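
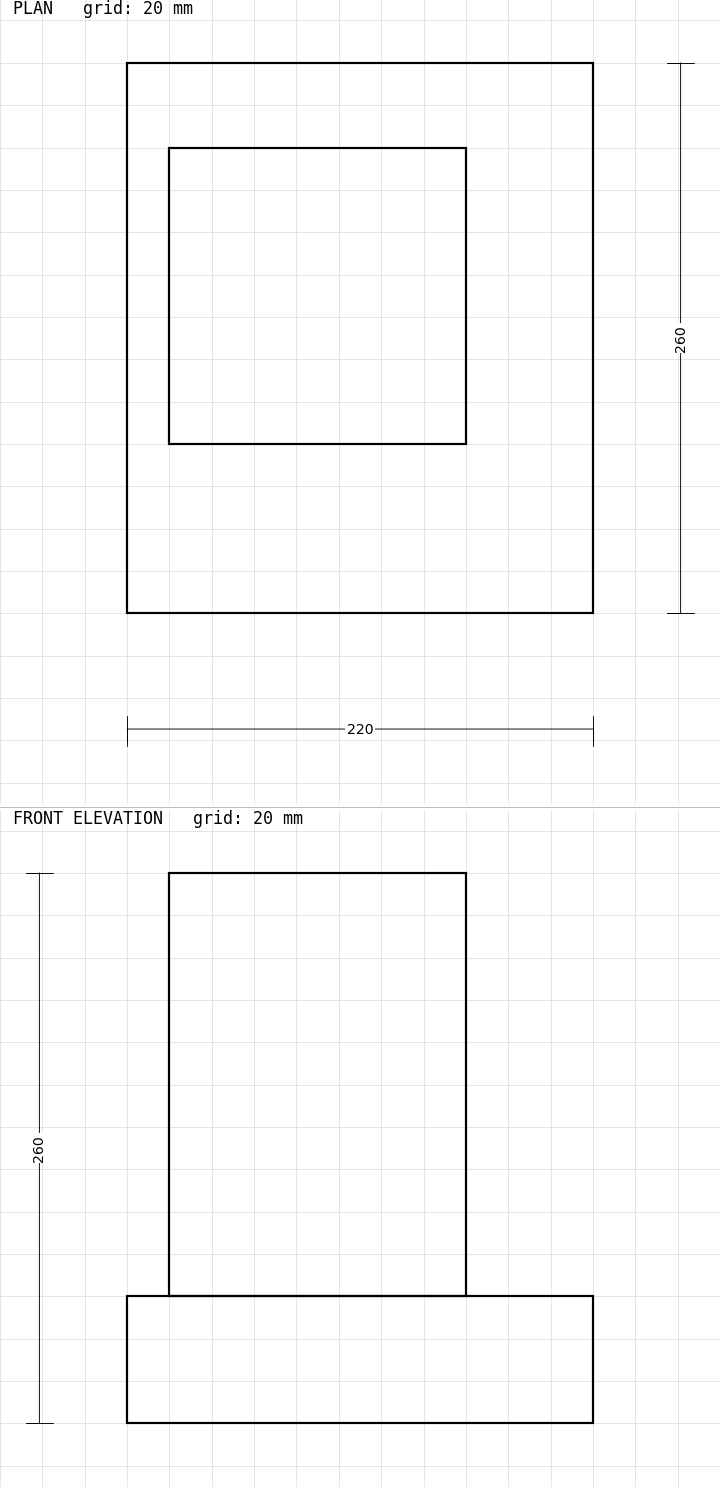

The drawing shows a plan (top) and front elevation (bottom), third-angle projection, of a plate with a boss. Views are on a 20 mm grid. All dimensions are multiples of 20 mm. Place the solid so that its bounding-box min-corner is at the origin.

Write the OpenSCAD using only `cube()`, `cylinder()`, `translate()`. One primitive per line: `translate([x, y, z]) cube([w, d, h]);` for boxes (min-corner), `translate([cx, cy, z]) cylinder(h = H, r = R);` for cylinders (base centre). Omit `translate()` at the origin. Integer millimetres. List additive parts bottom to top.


cube([220, 260, 60]);
translate([20, 80, 60]) cube([140, 140, 200]);


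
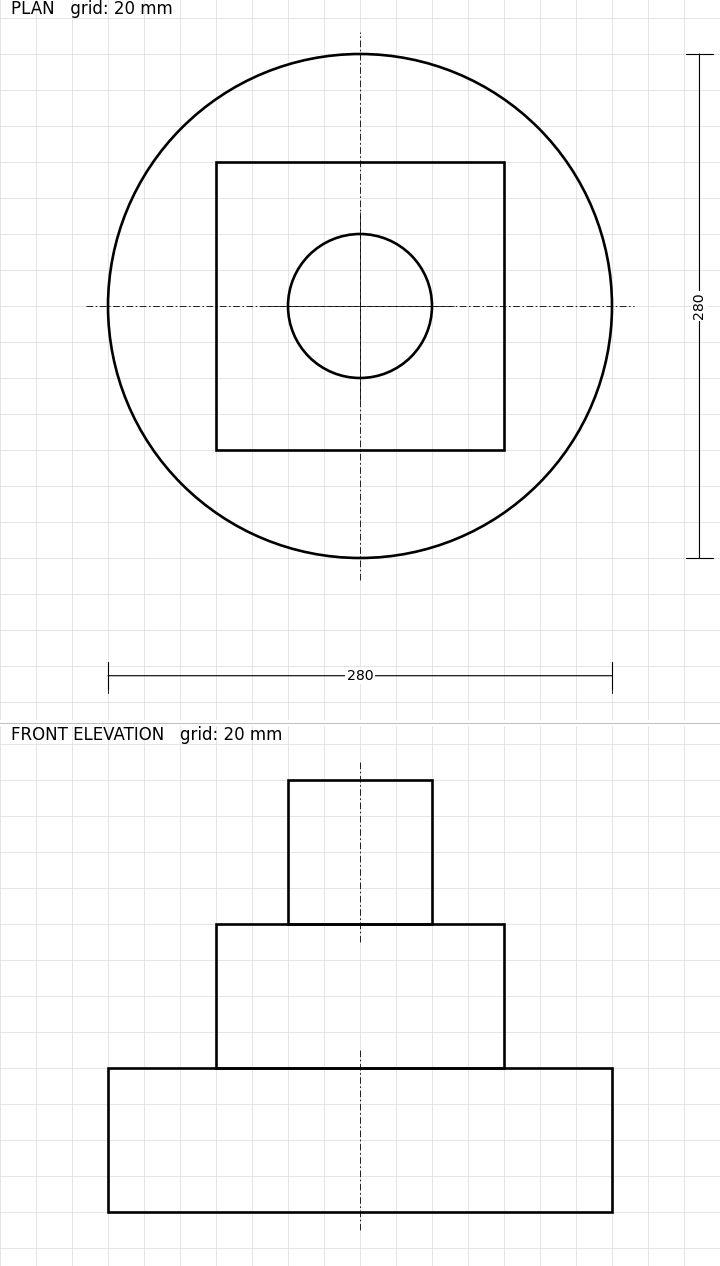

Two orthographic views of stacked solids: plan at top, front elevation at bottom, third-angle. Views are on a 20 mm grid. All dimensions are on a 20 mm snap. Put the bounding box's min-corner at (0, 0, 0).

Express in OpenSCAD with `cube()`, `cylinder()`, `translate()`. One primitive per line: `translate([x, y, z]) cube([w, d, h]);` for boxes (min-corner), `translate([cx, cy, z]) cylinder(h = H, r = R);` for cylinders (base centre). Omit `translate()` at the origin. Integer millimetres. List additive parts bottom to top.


translate([140, 140, 0]) cylinder(h = 80, r = 140);
translate([60, 60, 80]) cube([160, 160, 80]);
translate([140, 140, 160]) cylinder(h = 80, r = 40);


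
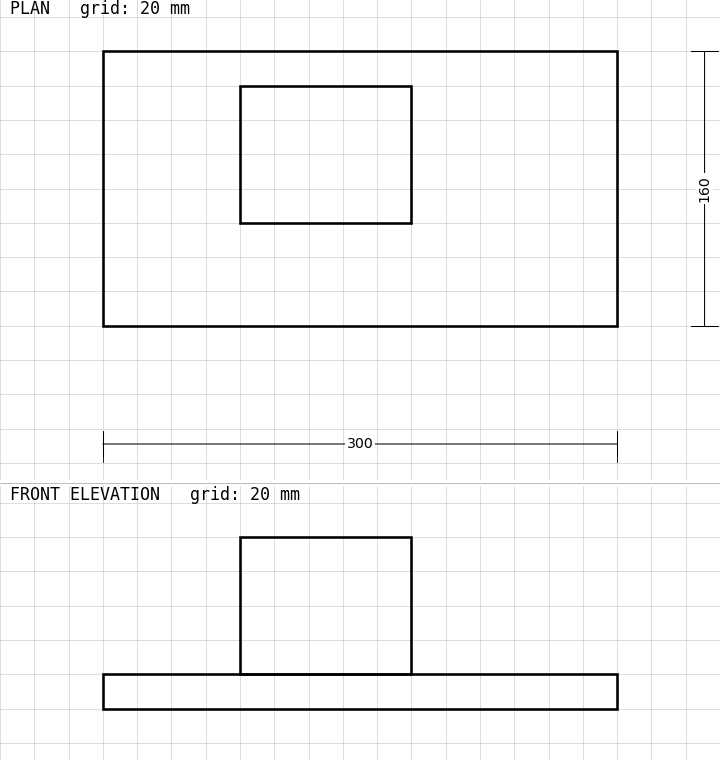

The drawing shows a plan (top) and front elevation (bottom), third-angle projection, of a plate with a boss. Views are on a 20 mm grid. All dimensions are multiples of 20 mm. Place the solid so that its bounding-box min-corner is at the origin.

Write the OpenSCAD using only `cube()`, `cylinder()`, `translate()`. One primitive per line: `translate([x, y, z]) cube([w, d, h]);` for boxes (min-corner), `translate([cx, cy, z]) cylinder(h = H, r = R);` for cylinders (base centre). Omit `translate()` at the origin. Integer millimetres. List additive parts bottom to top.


cube([300, 160, 20]);
translate([80, 60, 20]) cube([100, 80, 80]);


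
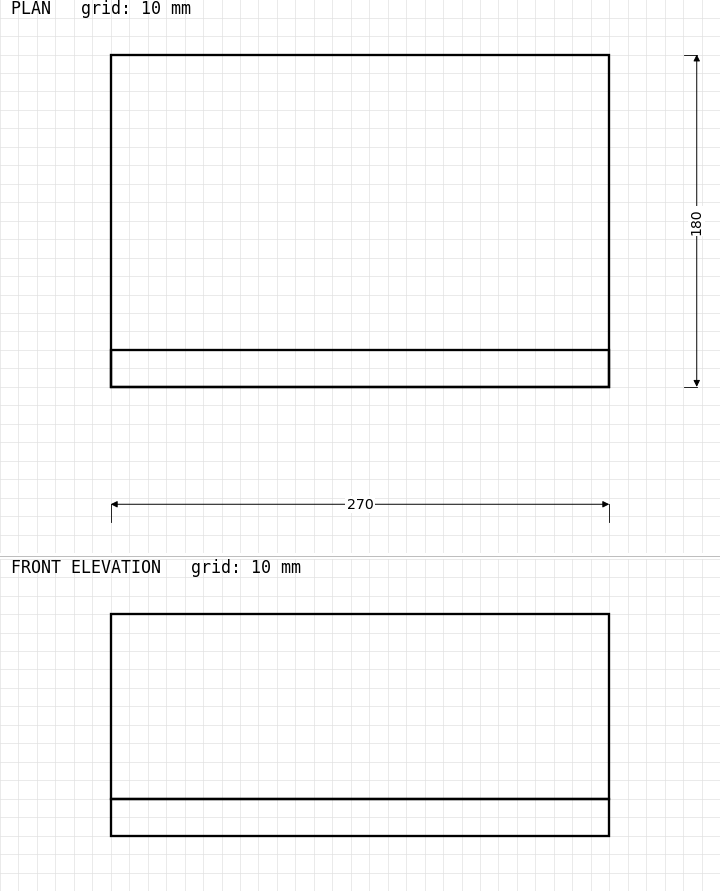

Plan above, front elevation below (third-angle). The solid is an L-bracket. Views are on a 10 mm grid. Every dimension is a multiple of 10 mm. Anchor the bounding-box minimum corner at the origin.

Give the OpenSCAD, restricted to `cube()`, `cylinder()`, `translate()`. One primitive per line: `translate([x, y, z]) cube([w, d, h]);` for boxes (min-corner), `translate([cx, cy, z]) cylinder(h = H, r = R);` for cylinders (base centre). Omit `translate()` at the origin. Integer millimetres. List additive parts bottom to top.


cube([270, 180, 20]);
translate([0, 0, 20]) cube([270, 20, 100]);


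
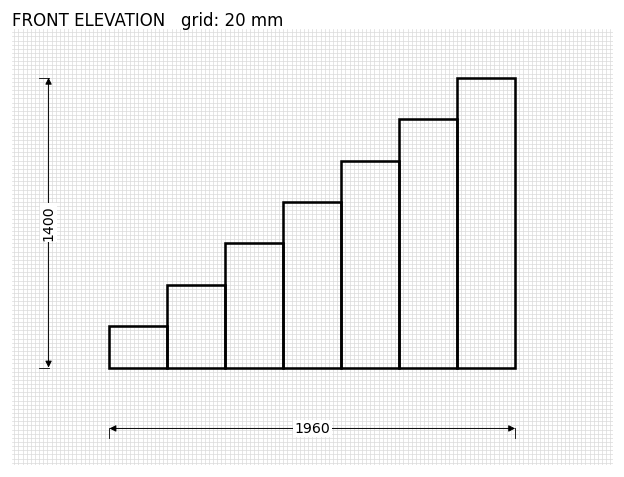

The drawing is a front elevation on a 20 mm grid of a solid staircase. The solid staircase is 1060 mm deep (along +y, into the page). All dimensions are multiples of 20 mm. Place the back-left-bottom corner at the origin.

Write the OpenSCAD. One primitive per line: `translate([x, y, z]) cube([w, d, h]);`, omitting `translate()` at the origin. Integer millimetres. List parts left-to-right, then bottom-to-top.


cube([280, 1060, 200]);
translate([280, 0, 0]) cube([280, 1060, 400]);
translate([560, 0, 0]) cube([280, 1060, 600]);
translate([840, 0, 0]) cube([280, 1060, 800]);
translate([1120, 0, 0]) cube([280, 1060, 1000]);
translate([1400, 0, 0]) cube([280, 1060, 1200]);
translate([1680, 0, 0]) cube([280, 1060, 1400]);


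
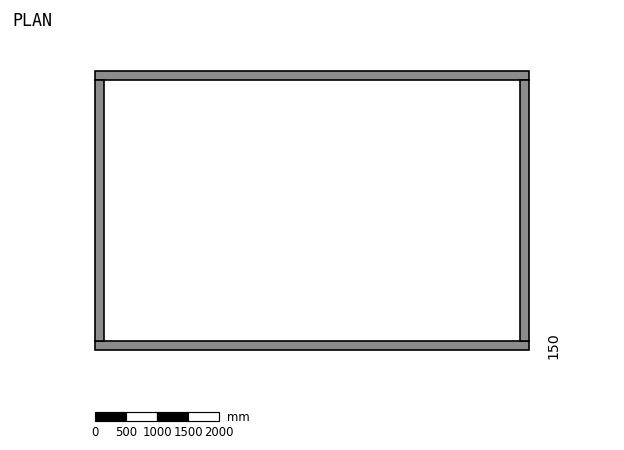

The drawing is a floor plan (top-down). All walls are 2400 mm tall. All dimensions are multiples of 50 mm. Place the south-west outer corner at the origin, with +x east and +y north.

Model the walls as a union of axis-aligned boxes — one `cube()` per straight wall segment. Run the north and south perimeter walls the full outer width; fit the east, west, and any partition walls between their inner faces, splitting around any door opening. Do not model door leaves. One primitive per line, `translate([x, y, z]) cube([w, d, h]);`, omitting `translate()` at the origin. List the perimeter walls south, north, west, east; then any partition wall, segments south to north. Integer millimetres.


cube([7000, 150, 2400]);
translate([0, 4350, 0]) cube([7000, 150, 2400]);
translate([0, 150, 0]) cube([150, 4200, 2400]);
translate([6850, 150, 0]) cube([150, 4200, 2400]);


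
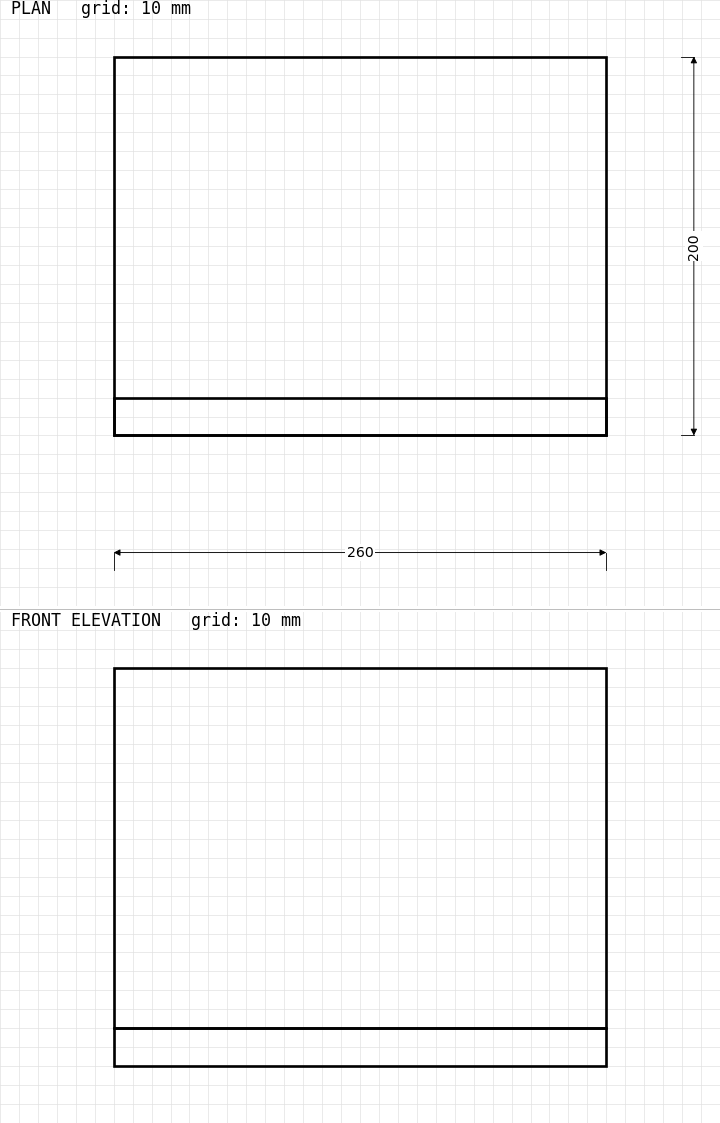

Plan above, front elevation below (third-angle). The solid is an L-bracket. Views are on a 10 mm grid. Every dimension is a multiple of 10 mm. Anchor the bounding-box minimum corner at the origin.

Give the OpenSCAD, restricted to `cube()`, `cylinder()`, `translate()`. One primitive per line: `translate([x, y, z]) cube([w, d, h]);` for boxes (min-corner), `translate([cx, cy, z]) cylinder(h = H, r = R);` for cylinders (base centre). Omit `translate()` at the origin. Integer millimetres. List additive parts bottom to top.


cube([260, 200, 20]);
translate([0, 0, 20]) cube([260, 20, 190]);


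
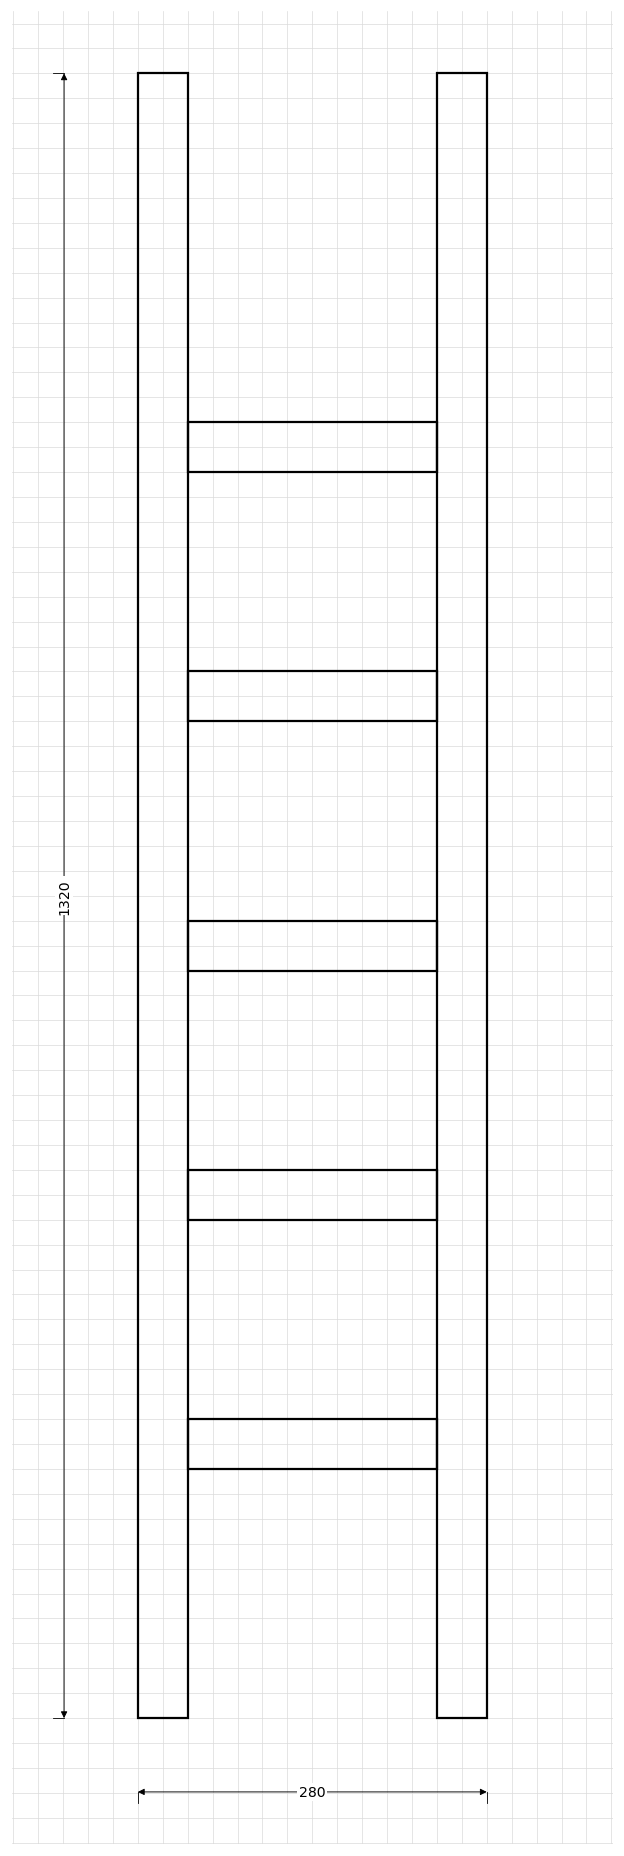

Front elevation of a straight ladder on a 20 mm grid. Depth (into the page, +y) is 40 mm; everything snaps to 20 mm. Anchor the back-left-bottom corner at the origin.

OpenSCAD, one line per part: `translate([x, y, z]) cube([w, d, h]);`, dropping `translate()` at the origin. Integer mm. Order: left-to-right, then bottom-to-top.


cube([40, 40, 1320]);
translate([40, 0, 200]) cube([200, 40, 40]);
translate([40, 0, 400]) cube([200, 40, 40]);
translate([40, 0, 600]) cube([200, 40, 40]);
translate([40, 0, 800]) cube([200, 40, 40]);
translate([40, 0, 1000]) cube([200, 40, 40]);
translate([240, 0, 0]) cube([40, 40, 1320]);


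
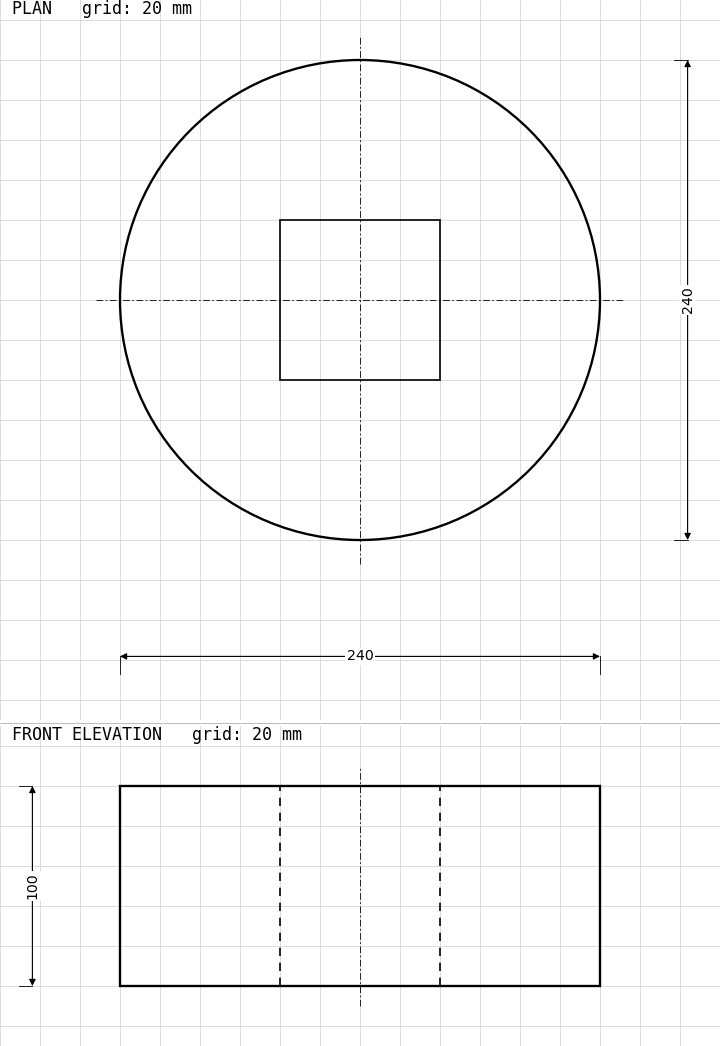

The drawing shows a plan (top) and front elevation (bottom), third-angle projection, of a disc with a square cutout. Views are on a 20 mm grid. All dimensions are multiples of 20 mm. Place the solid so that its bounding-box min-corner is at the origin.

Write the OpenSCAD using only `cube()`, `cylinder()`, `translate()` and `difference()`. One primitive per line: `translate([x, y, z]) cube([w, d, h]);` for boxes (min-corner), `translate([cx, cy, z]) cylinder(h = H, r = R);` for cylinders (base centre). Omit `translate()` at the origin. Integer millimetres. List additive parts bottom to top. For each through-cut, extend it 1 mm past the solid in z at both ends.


difference() {
  translate([120, 120, 0]) cylinder(h = 100, r = 120);
  translate([80, 80, -1]) cube([80, 80, 102]);
}


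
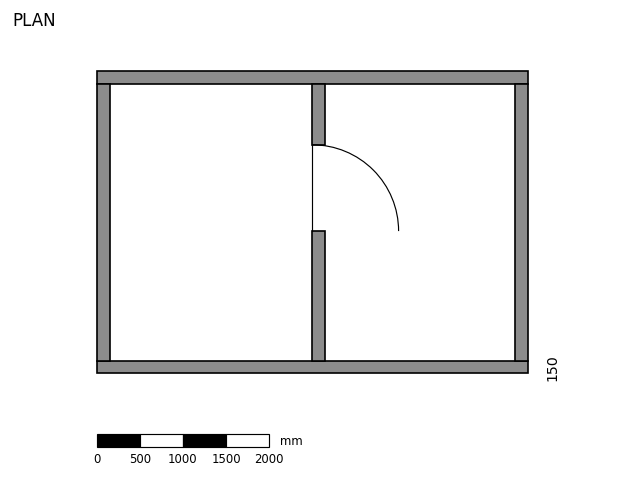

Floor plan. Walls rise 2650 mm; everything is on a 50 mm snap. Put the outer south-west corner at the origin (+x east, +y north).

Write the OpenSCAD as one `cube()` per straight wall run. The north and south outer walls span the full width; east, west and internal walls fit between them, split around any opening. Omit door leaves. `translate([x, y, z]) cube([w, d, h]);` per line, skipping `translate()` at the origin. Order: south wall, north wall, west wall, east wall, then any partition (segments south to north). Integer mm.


cube([5000, 150, 2650]);
translate([0, 3350, 0]) cube([5000, 150, 2650]);
translate([0, 150, 0]) cube([150, 3200, 2650]);
translate([4850, 150, 0]) cube([150, 3200, 2650]);
translate([2500, 150, 0]) cube([150, 1500, 2650]);
translate([2500, 2650, 0]) cube([150, 700, 2650]);


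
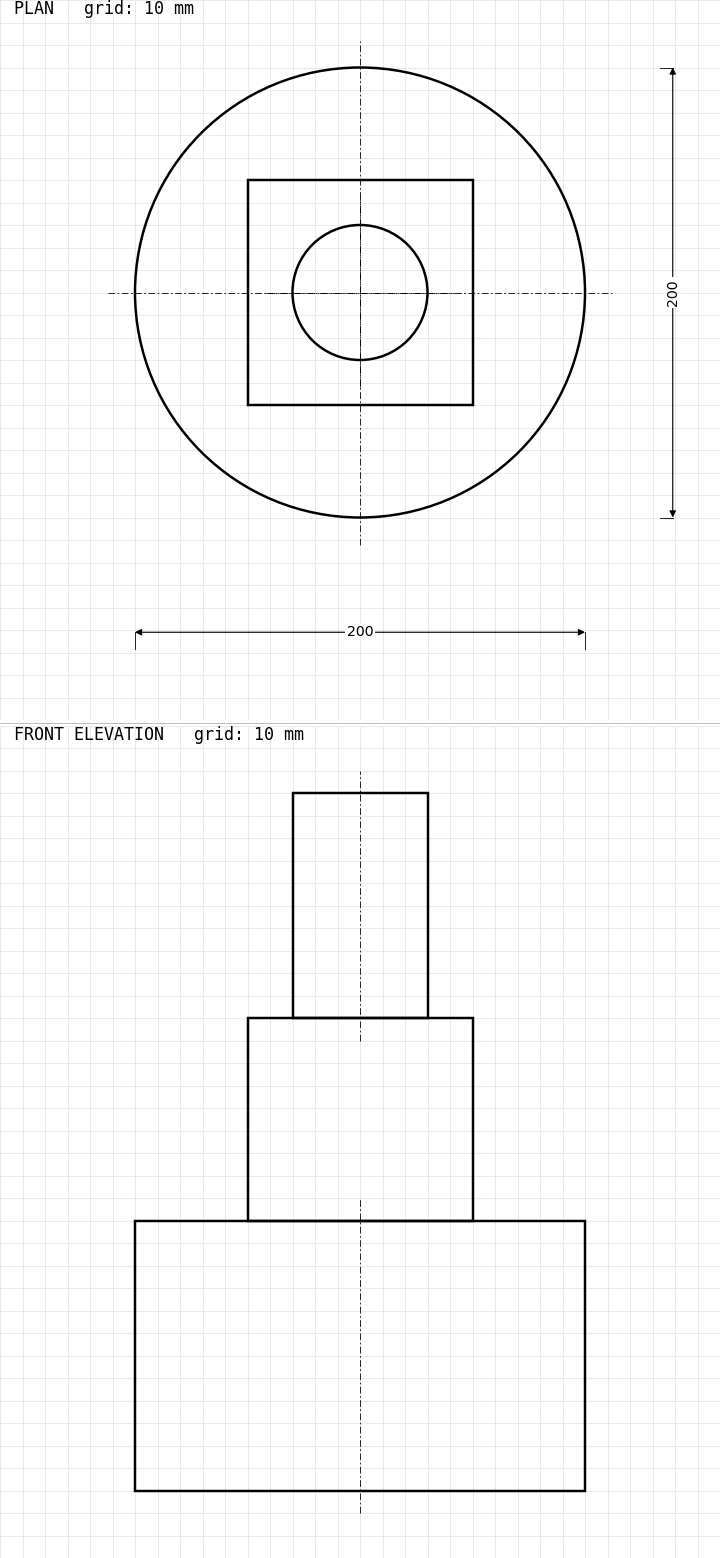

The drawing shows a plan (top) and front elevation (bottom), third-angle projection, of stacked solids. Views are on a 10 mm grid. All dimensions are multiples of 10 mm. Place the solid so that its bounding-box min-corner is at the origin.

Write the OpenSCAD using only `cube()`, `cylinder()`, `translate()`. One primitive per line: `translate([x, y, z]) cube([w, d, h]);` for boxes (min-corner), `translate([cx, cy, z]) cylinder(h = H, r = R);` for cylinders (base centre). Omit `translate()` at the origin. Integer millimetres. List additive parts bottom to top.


translate([100, 100, 0]) cylinder(h = 120, r = 100);
translate([50, 50, 120]) cube([100, 100, 90]);
translate([100, 100, 210]) cylinder(h = 100, r = 30);


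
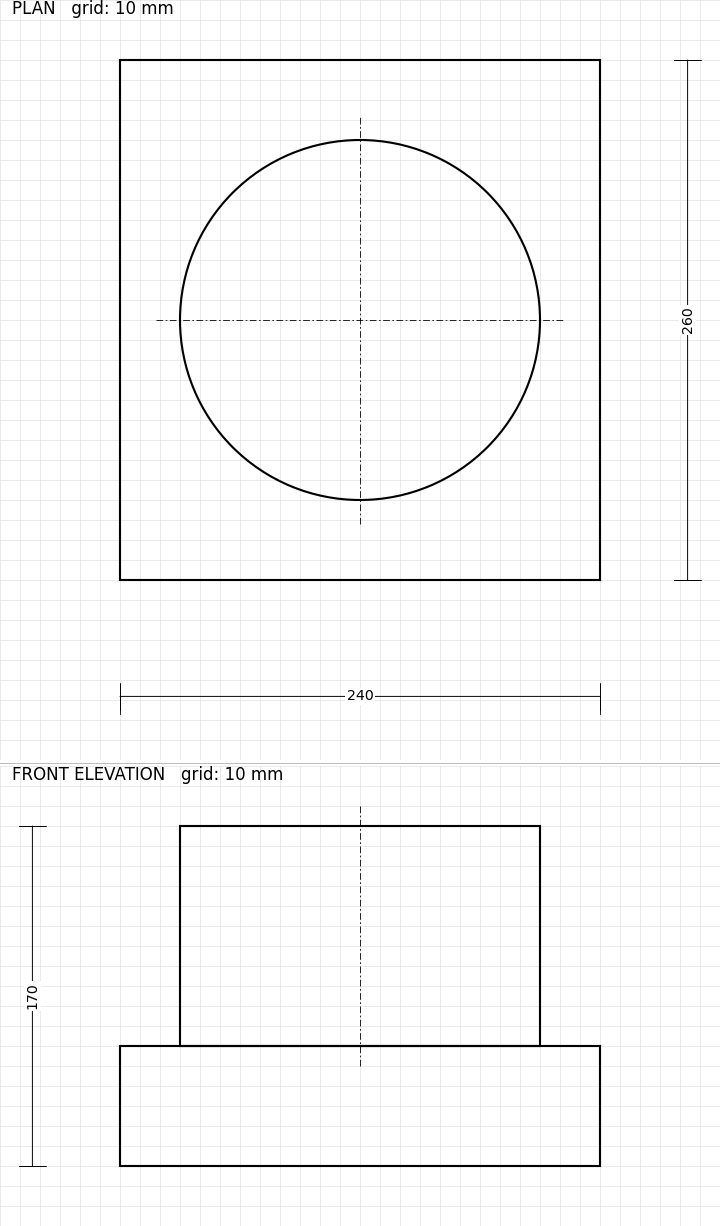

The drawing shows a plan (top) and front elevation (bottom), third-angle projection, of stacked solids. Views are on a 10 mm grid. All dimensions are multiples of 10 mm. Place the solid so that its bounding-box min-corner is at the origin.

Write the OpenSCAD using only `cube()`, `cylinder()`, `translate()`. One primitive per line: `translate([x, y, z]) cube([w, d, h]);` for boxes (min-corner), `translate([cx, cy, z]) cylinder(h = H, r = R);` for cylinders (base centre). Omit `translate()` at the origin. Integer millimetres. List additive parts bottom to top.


cube([240, 260, 60]);
translate([120, 130, 60]) cylinder(h = 110, r = 90);


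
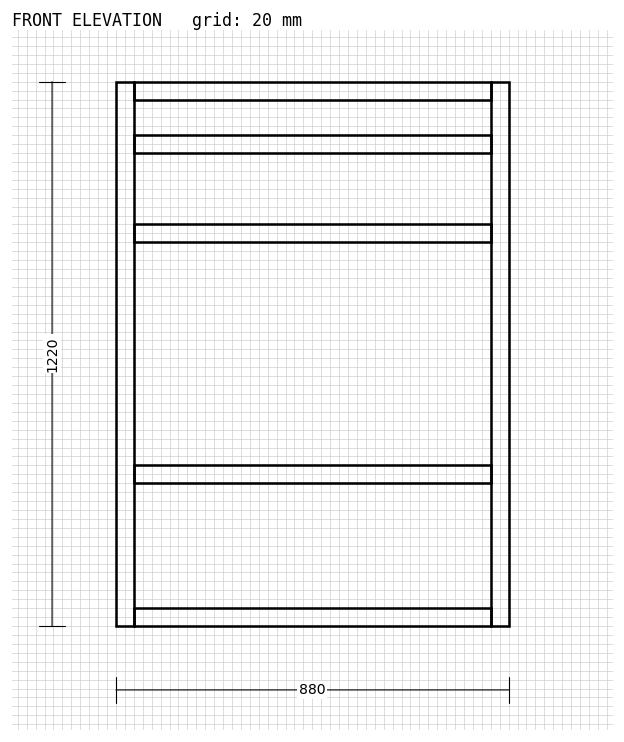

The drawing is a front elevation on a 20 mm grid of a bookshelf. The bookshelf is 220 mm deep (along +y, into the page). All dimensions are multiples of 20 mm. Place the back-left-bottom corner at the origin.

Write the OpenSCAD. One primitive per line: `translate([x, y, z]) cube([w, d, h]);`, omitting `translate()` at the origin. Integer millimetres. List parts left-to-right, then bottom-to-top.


cube([40, 220, 1220]);
translate([40, 0, 0]) cube([800, 220, 40]);
translate([40, 0, 320]) cube([800, 220, 40]);
translate([40, 0, 860]) cube([800, 220, 40]);
translate([40, 0, 1060]) cube([800, 220, 40]);
translate([40, 0, 1180]) cube([800, 220, 40]);
translate([840, 0, 0]) cube([40, 220, 1220]);


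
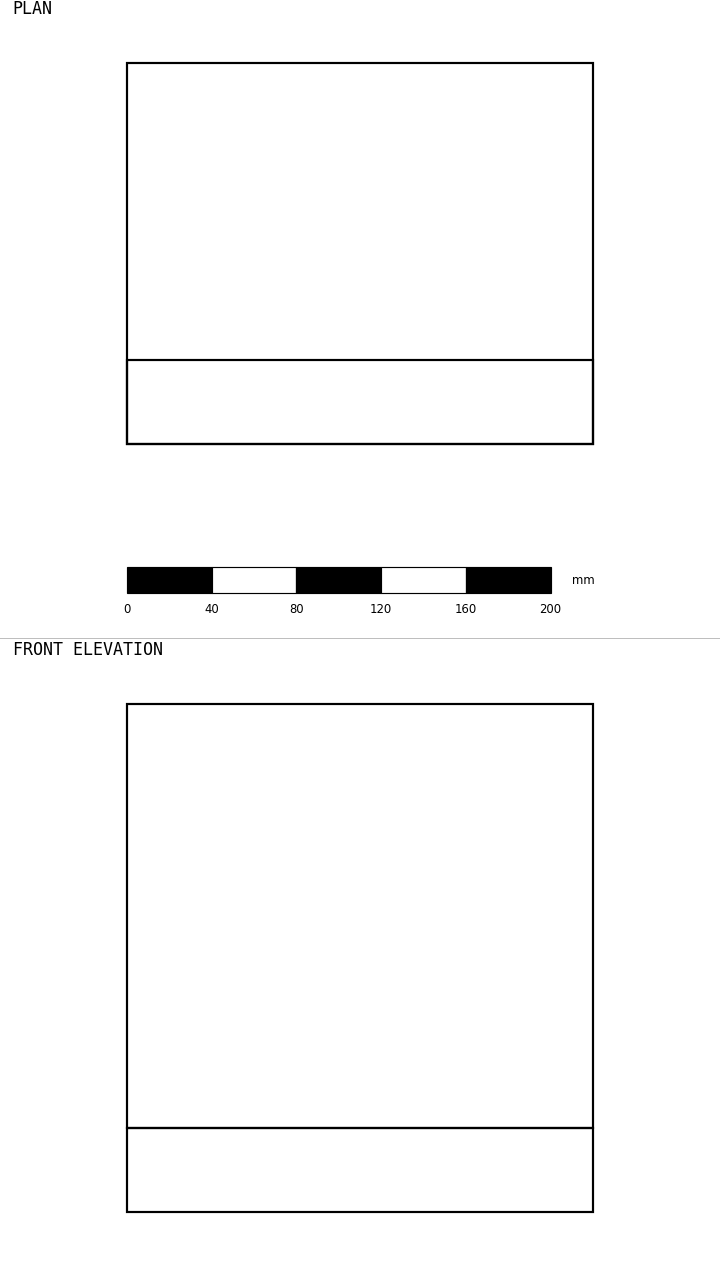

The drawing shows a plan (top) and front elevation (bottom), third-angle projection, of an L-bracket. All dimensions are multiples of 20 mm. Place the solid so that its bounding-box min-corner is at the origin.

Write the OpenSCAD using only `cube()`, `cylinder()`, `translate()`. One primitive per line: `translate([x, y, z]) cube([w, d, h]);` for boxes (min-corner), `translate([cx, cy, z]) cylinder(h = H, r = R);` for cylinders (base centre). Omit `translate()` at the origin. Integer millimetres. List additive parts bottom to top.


cube([220, 180, 40]);
translate([0, 0, 40]) cube([220, 40, 200]);


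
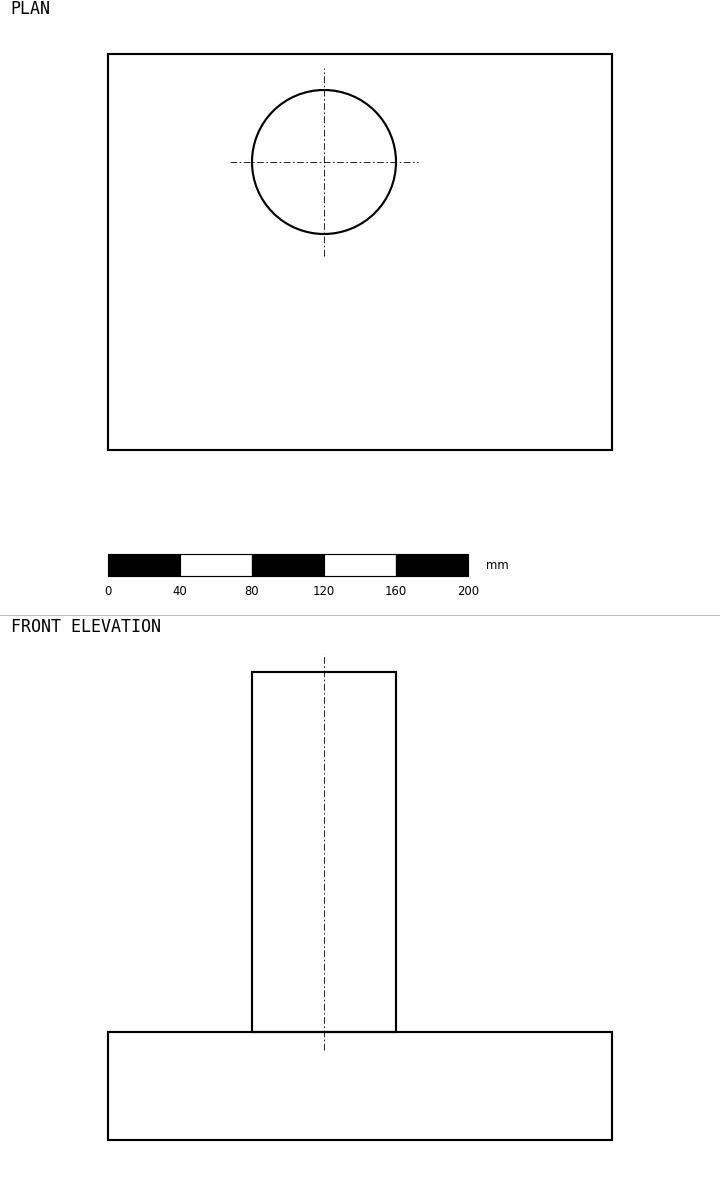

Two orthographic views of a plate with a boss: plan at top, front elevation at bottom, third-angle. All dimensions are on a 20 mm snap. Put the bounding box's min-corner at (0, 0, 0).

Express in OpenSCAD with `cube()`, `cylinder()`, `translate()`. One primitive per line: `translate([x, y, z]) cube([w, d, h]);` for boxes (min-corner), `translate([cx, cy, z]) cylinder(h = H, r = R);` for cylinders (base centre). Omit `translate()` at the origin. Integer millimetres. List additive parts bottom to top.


cube([280, 220, 60]);
translate([120, 160, 60]) cylinder(h = 200, r = 40);


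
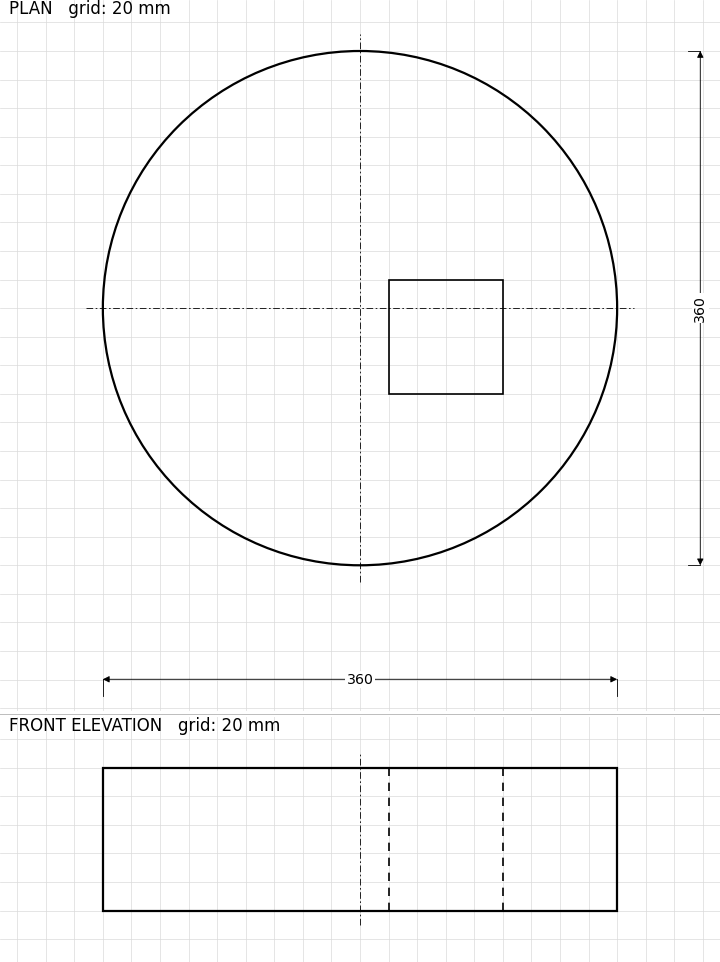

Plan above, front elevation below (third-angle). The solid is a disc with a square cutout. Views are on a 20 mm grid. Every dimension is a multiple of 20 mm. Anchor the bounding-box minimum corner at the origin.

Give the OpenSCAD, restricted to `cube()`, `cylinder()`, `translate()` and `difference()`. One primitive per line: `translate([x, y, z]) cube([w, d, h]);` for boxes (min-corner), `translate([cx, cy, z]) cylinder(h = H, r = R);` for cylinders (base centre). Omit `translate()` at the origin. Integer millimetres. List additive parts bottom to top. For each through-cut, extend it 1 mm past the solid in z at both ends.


difference() {
  translate([180, 180, 0]) cylinder(h = 100, r = 180);
  translate([200, 120, -1]) cube([80, 80, 102]);
}


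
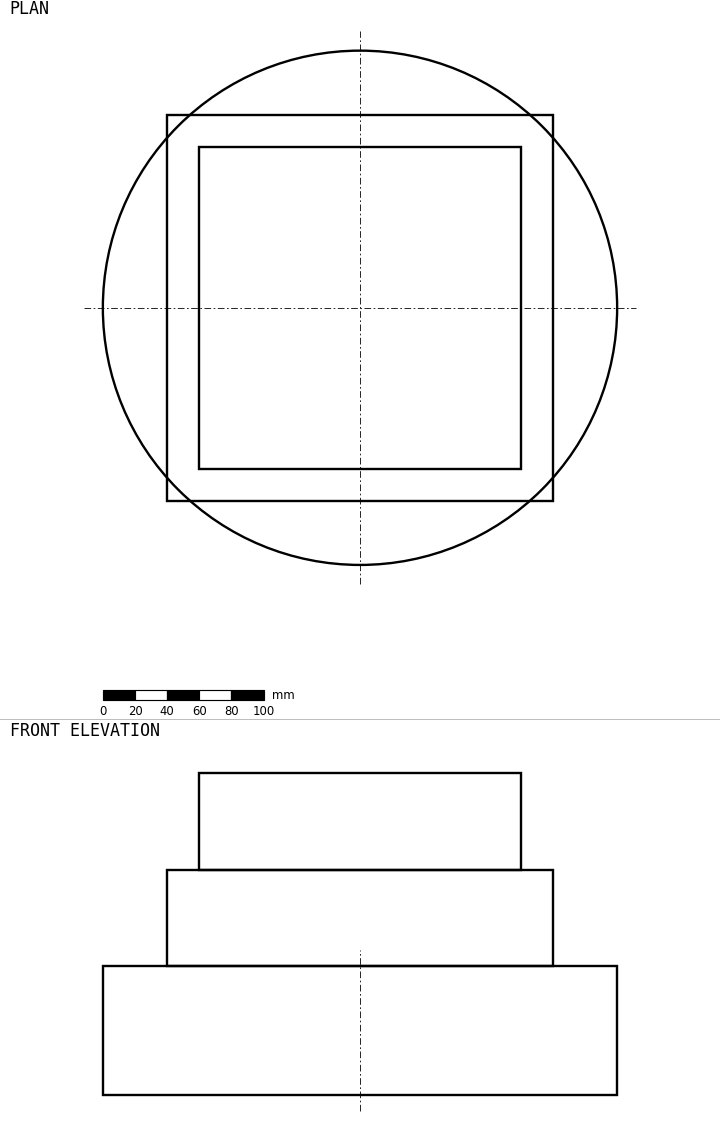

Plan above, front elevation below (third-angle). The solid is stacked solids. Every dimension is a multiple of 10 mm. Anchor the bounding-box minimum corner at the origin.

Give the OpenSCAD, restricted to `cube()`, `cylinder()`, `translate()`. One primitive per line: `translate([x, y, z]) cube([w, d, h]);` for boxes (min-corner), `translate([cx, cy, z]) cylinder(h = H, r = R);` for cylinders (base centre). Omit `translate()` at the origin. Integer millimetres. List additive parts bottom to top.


translate([160, 160, 0]) cylinder(h = 80, r = 160);
translate([40, 40, 80]) cube([240, 240, 60]);
translate([60, 60, 140]) cube([200, 200, 60]);


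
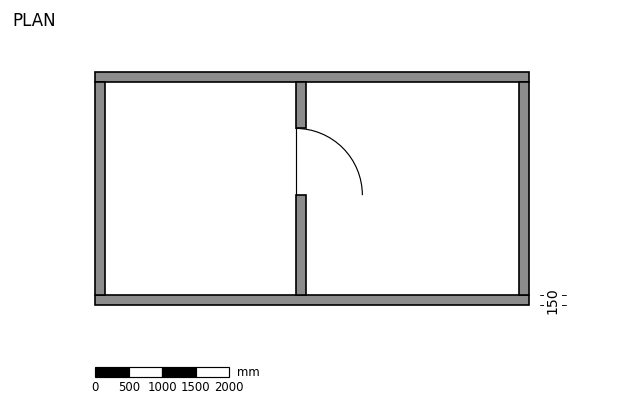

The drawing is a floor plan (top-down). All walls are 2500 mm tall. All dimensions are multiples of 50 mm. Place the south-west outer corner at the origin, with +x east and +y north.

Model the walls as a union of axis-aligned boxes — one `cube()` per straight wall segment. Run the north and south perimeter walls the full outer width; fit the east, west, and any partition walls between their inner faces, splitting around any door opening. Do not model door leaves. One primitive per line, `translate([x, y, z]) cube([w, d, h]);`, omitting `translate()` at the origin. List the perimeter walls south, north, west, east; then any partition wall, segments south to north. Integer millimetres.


cube([6500, 150, 2500]);
translate([0, 3350, 0]) cube([6500, 150, 2500]);
translate([0, 150, 0]) cube([150, 3200, 2500]);
translate([6350, 150, 0]) cube([150, 3200, 2500]);
translate([3000, 150, 0]) cube([150, 1500, 2500]);
translate([3000, 2650, 0]) cube([150, 700, 2500]);


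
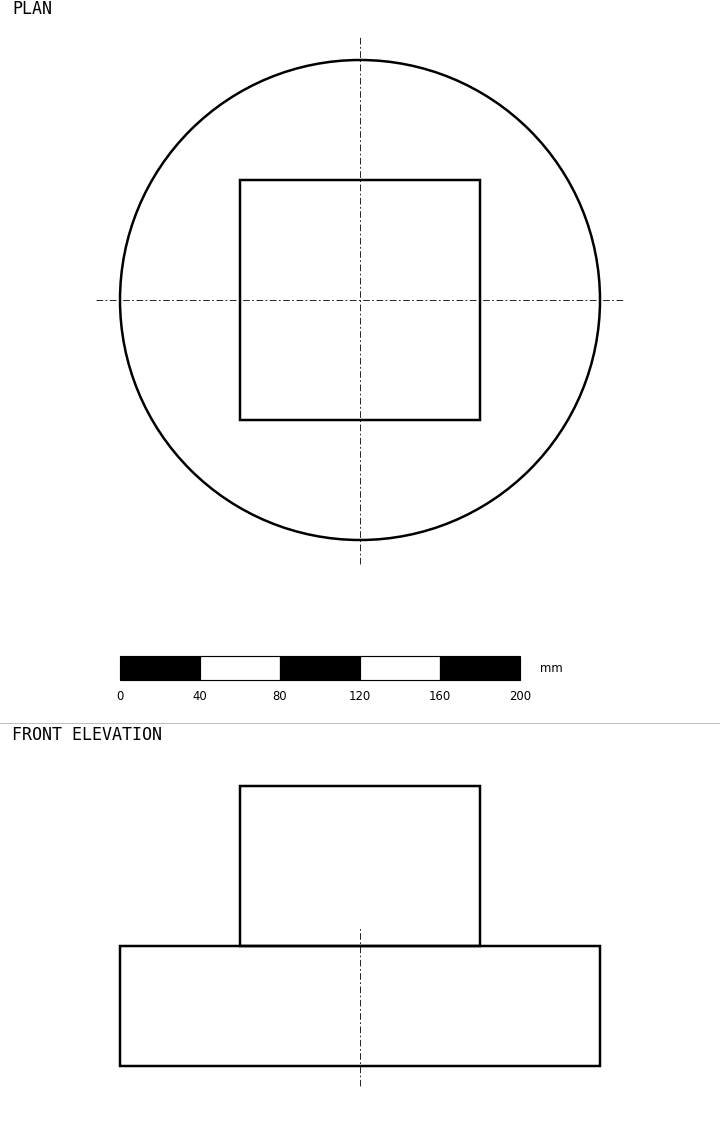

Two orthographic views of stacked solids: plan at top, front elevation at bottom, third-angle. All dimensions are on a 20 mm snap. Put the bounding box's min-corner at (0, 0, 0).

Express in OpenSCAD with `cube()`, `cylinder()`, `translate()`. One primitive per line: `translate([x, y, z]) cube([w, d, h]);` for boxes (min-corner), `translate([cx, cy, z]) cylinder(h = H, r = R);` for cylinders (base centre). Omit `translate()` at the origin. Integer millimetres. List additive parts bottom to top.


translate([120, 120, 0]) cylinder(h = 60, r = 120);
translate([60, 60, 60]) cube([120, 120, 80]);


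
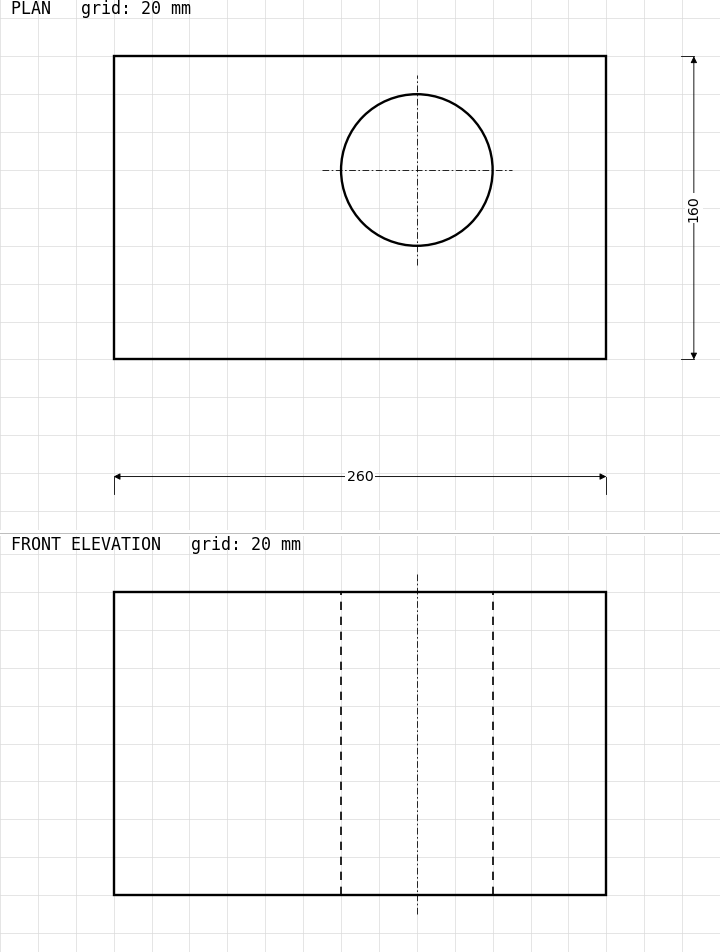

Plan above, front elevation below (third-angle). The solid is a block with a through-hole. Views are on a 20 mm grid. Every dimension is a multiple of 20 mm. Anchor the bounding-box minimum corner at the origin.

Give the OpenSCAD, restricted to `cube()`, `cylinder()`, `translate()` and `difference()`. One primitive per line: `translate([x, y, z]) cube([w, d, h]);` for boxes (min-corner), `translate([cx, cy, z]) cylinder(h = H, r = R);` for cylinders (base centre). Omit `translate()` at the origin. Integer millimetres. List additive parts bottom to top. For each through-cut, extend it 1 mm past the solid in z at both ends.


difference() {
  cube([260, 160, 160]);
  translate([160, 100, -1]) cylinder(h = 162, r = 40);
}


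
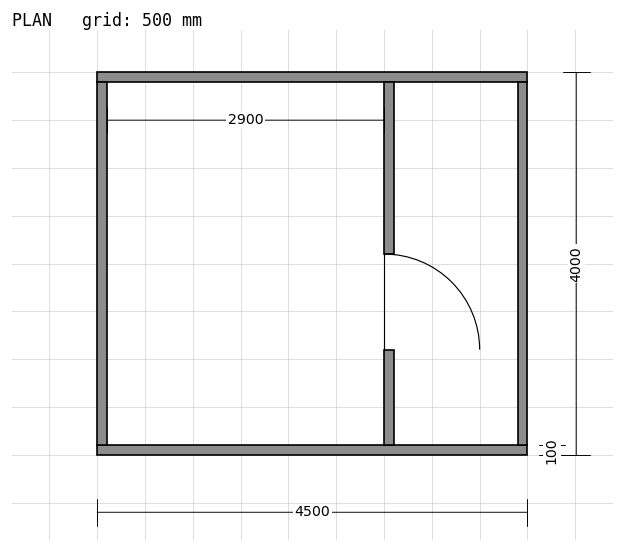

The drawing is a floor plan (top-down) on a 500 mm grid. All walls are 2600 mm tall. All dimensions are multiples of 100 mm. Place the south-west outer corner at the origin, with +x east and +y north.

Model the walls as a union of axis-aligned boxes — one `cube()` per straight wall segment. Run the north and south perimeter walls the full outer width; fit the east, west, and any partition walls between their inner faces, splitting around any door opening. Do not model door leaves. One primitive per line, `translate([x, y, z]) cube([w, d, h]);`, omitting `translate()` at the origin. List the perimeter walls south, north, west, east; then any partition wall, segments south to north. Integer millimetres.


cube([4500, 100, 2600]);
translate([0, 3900, 0]) cube([4500, 100, 2600]);
translate([0, 100, 0]) cube([100, 3800, 2600]);
translate([4400, 100, 0]) cube([100, 3800, 2600]);
translate([3000, 100, 0]) cube([100, 1000, 2600]);
translate([3000, 2100, 0]) cube([100, 1800, 2600]);


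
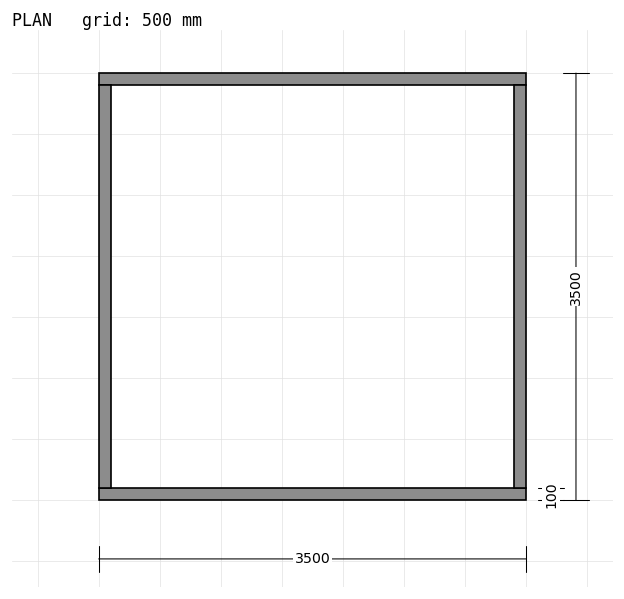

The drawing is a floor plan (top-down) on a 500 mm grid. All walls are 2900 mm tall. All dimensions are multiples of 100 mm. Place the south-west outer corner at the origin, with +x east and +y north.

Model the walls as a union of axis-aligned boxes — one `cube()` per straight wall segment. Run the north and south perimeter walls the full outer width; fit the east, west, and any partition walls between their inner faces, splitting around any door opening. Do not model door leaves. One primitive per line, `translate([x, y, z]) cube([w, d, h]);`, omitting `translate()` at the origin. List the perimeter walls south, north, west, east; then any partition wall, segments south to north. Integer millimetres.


cube([3500, 100, 2900]);
translate([0, 3400, 0]) cube([3500, 100, 2900]);
translate([0, 100, 0]) cube([100, 3300, 2900]);
translate([3400, 100, 0]) cube([100, 3300, 2900]);


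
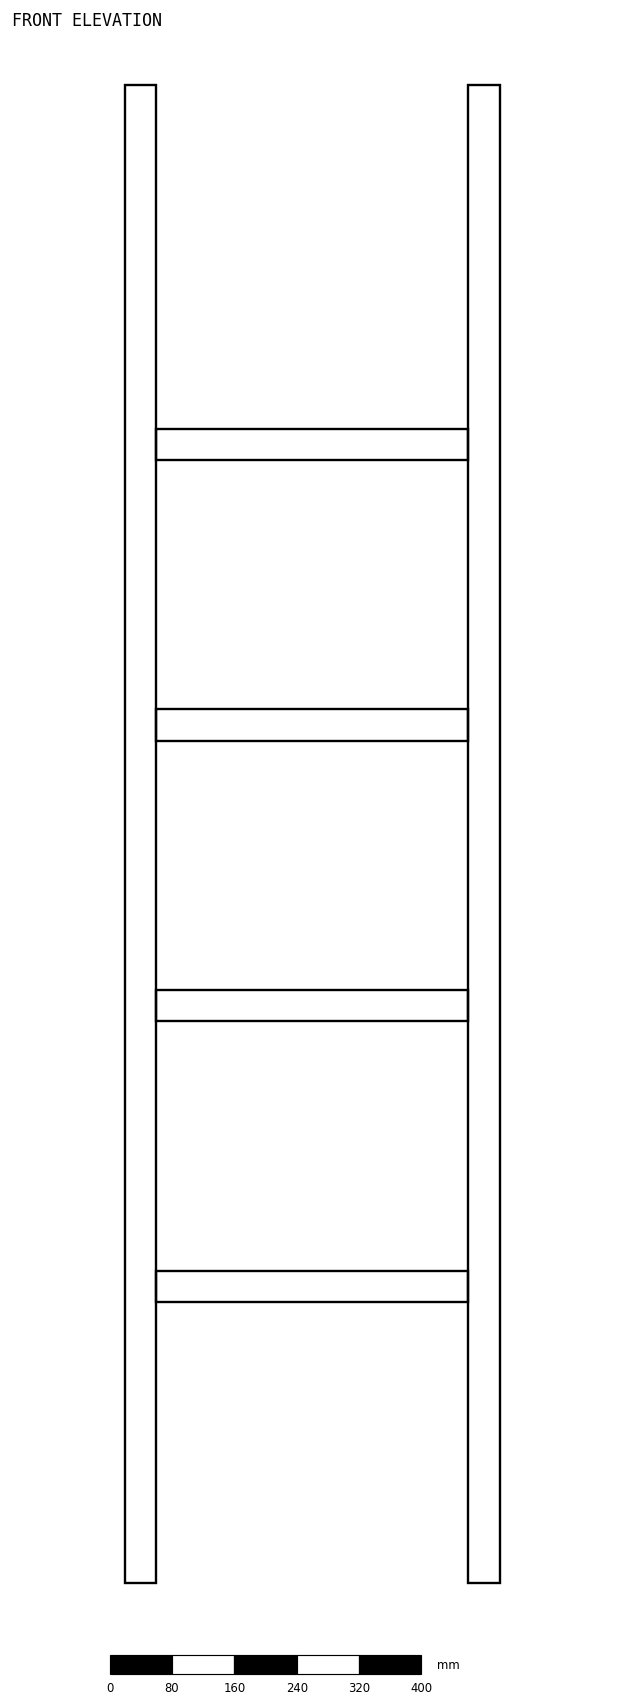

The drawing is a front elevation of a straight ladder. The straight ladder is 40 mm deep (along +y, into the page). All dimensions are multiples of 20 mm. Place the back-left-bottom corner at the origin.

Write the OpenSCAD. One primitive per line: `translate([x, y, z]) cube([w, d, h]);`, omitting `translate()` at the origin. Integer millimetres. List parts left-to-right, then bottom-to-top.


cube([40, 40, 1920]);
translate([40, 0, 360]) cube([400, 40, 40]);
translate([40, 0, 720]) cube([400, 40, 40]);
translate([40, 0, 1080]) cube([400, 40, 40]);
translate([40, 0, 1440]) cube([400, 40, 40]);
translate([440, 0, 0]) cube([40, 40, 1920]);


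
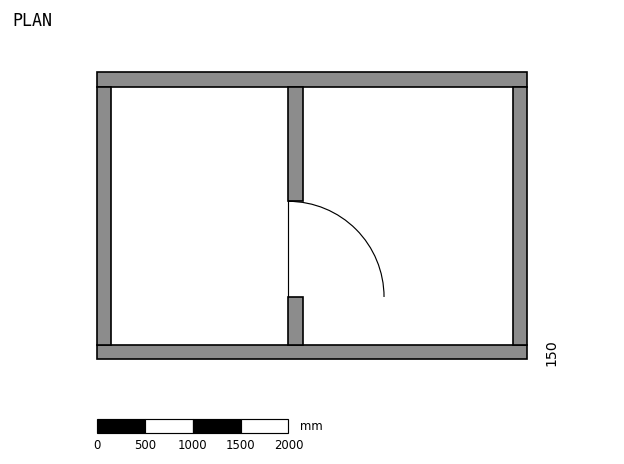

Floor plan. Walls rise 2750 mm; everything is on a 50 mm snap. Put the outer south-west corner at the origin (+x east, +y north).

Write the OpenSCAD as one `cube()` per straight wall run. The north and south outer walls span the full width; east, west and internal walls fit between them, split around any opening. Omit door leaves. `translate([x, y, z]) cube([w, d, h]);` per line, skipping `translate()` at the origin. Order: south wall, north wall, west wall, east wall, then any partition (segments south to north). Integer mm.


cube([4500, 150, 2750]);
translate([0, 2850, 0]) cube([4500, 150, 2750]);
translate([0, 150, 0]) cube([150, 2700, 2750]);
translate([4350, 150, 0]) cube([150, 2700, 2750]);
translate([2000, 150, 0]) cube([150, 500, 2750]);
translate([2000, 1650, 0]) cube([150, 1200, 2750]);


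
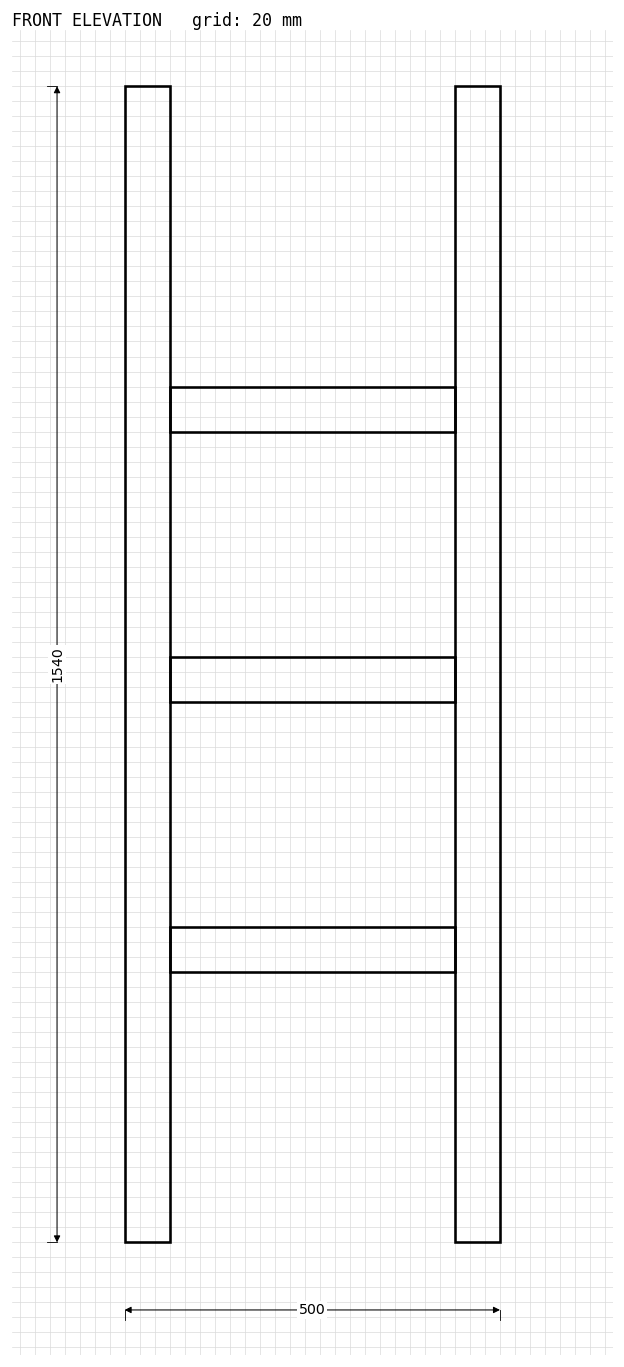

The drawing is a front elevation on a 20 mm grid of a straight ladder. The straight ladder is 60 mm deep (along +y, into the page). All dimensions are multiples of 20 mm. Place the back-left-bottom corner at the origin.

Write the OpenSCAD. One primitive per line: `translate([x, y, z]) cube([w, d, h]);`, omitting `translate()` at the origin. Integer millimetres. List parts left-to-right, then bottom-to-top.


cube([60, 60, 1540]);
translate([60, 0, 360]) cube([380, 60, 60]);
translate([60, 0, 720]) cube([380, 60, 60]);
translate([60, 0, 1080]) cube([380, 60, 60]);
translate([440, 0, 0]) cube([60, 60, 1540]);


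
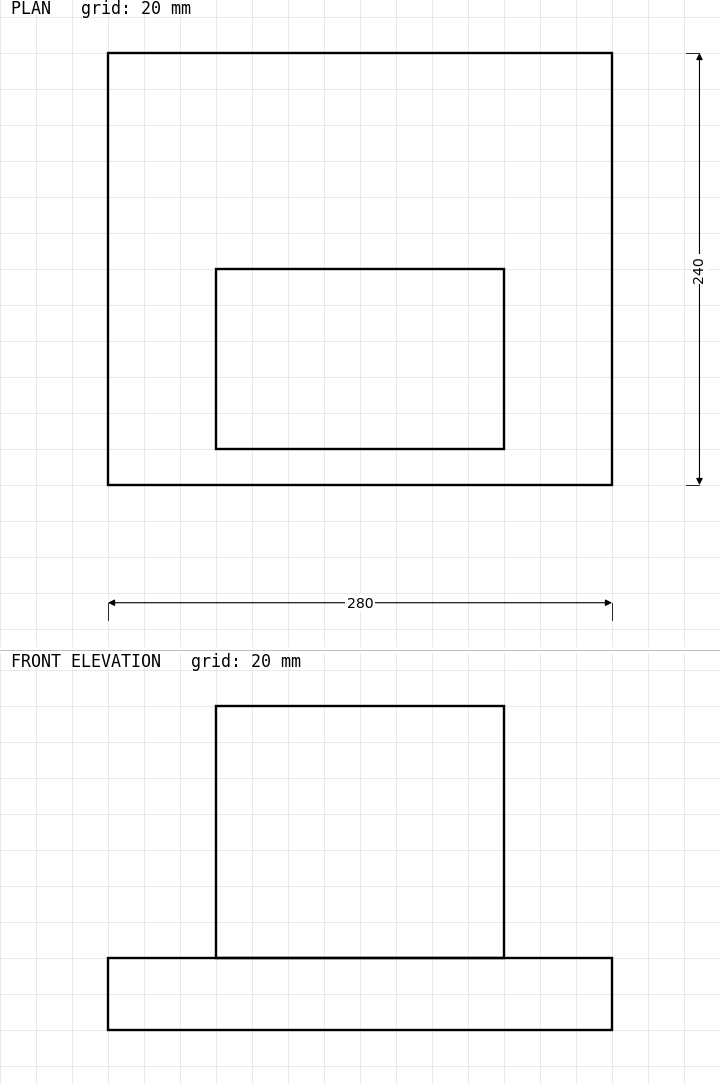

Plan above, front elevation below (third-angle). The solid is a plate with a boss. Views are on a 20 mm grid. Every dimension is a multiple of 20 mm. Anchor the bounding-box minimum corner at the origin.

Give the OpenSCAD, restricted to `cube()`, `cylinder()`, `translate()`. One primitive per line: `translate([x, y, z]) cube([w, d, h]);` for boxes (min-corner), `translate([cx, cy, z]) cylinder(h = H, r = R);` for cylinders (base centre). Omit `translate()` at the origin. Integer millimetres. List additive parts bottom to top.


cube([280, 240, 40]);
translate([60, 20, 40]) cube([160, 100, 140]);


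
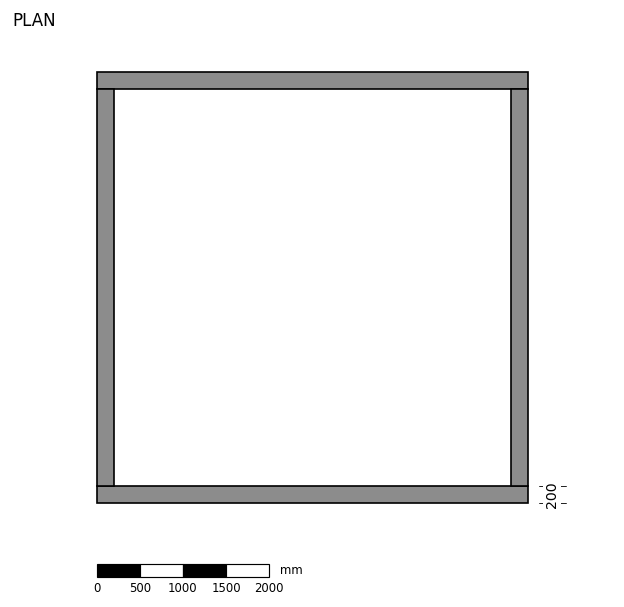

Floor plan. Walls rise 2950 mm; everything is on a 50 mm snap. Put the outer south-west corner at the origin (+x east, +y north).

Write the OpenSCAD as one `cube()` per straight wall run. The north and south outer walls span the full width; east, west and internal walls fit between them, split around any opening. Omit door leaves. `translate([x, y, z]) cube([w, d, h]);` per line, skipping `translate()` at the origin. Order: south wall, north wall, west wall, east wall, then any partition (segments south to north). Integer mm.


cube([5000, 200, 2950]);
translate([0, 4800, 0]) cube([5000, 200, 2950]);
translate([0, 200, 0]) cube([200, 4600, 2950]);
translate([4800, 200, 0]) cube([200, 4600, 2950]);


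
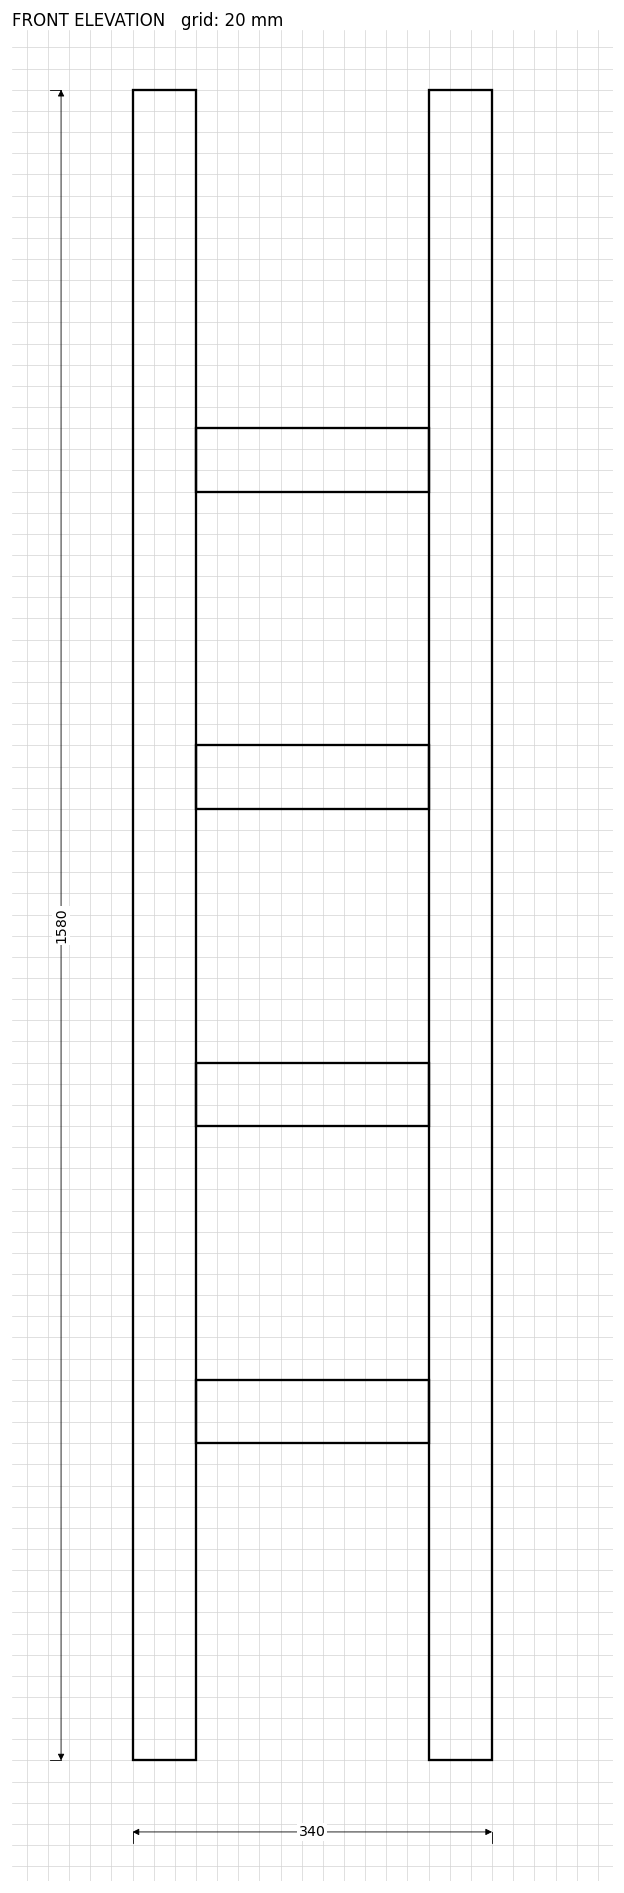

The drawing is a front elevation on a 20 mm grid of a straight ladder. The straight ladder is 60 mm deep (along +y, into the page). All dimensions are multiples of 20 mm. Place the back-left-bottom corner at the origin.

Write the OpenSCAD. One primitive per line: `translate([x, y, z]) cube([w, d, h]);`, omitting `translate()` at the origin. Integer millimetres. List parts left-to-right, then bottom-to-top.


cube([60, 60, 1580]);
translate([60, 0, 300]) cube([220, 60, 60]);
translate([60, 0, 600]) cube([220, 60, 60]);
translate([60, 0, 900]) cube([220, 60, 60]);
translate([60, 0, 1200]) cube([220, 60, 60]);
translate([280, 0, 0]) cube([60, 60, 1580]);


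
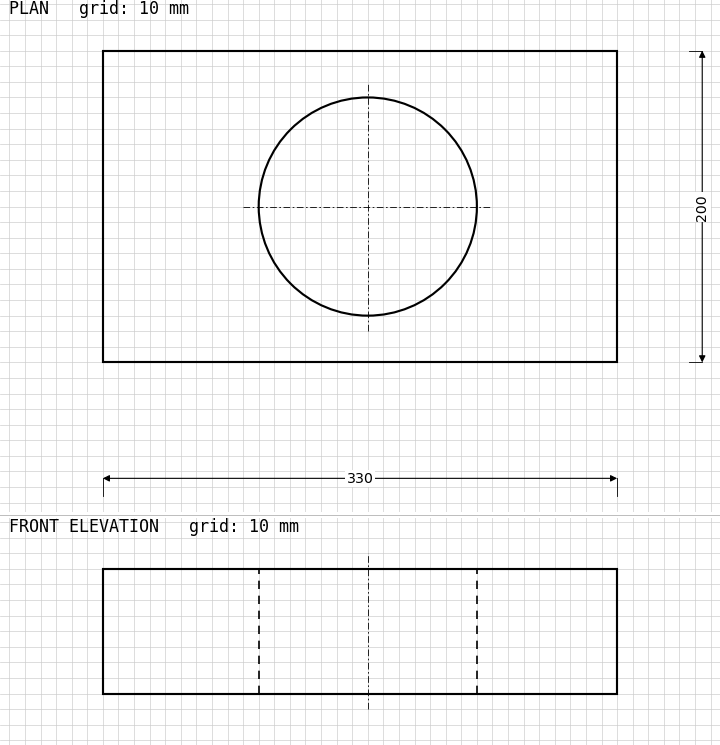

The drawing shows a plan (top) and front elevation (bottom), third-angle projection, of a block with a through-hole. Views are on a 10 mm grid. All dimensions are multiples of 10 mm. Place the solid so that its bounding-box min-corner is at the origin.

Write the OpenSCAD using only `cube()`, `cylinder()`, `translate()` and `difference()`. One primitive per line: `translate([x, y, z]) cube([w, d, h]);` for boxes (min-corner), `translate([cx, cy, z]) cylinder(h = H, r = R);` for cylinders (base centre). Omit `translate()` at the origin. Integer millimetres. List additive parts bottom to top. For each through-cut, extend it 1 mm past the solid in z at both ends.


difference() {
  cube([330, 200, 80]);
  translate([170, 100, -1]) cylinder(h = 82, r = 70);
}


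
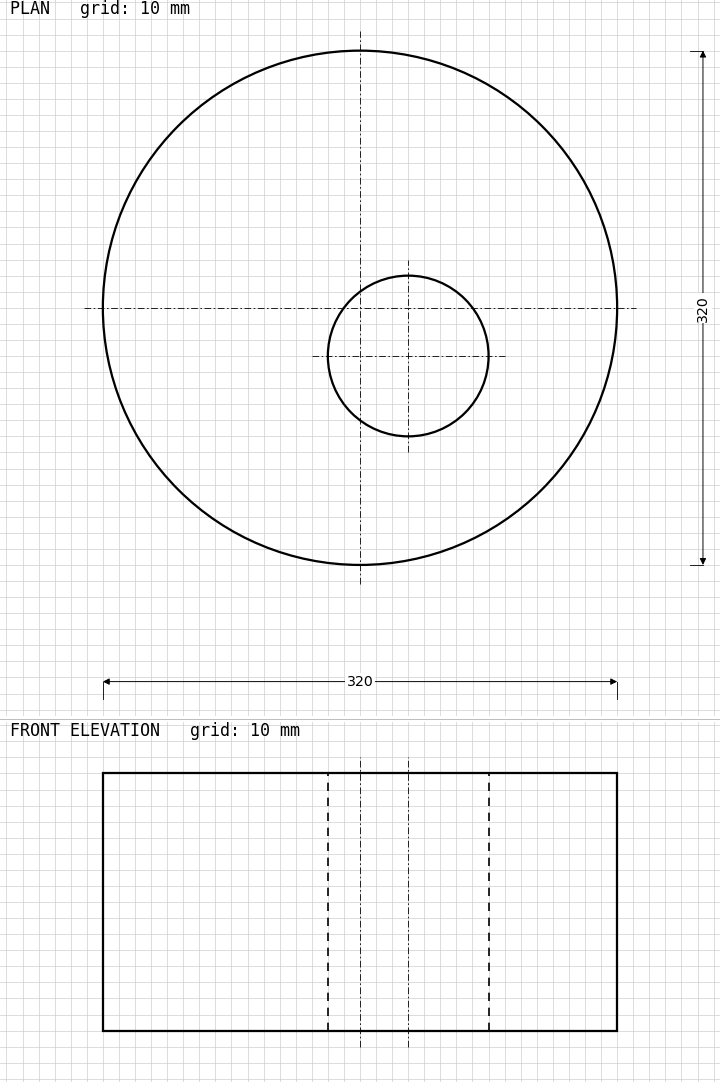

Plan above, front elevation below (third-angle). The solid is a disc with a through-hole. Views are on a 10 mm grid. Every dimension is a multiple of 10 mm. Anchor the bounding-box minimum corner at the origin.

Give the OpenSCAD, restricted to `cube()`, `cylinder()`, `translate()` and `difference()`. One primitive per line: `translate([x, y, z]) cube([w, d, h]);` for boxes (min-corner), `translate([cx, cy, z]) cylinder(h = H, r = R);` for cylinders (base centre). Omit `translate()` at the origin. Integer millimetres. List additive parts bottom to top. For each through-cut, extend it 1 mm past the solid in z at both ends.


difference() {
  translate([160, 160, 0]) cylinder(h = 160, r = 160);
  translate([190, 130, -1]) cylinder(h = 162, r = 50);
}


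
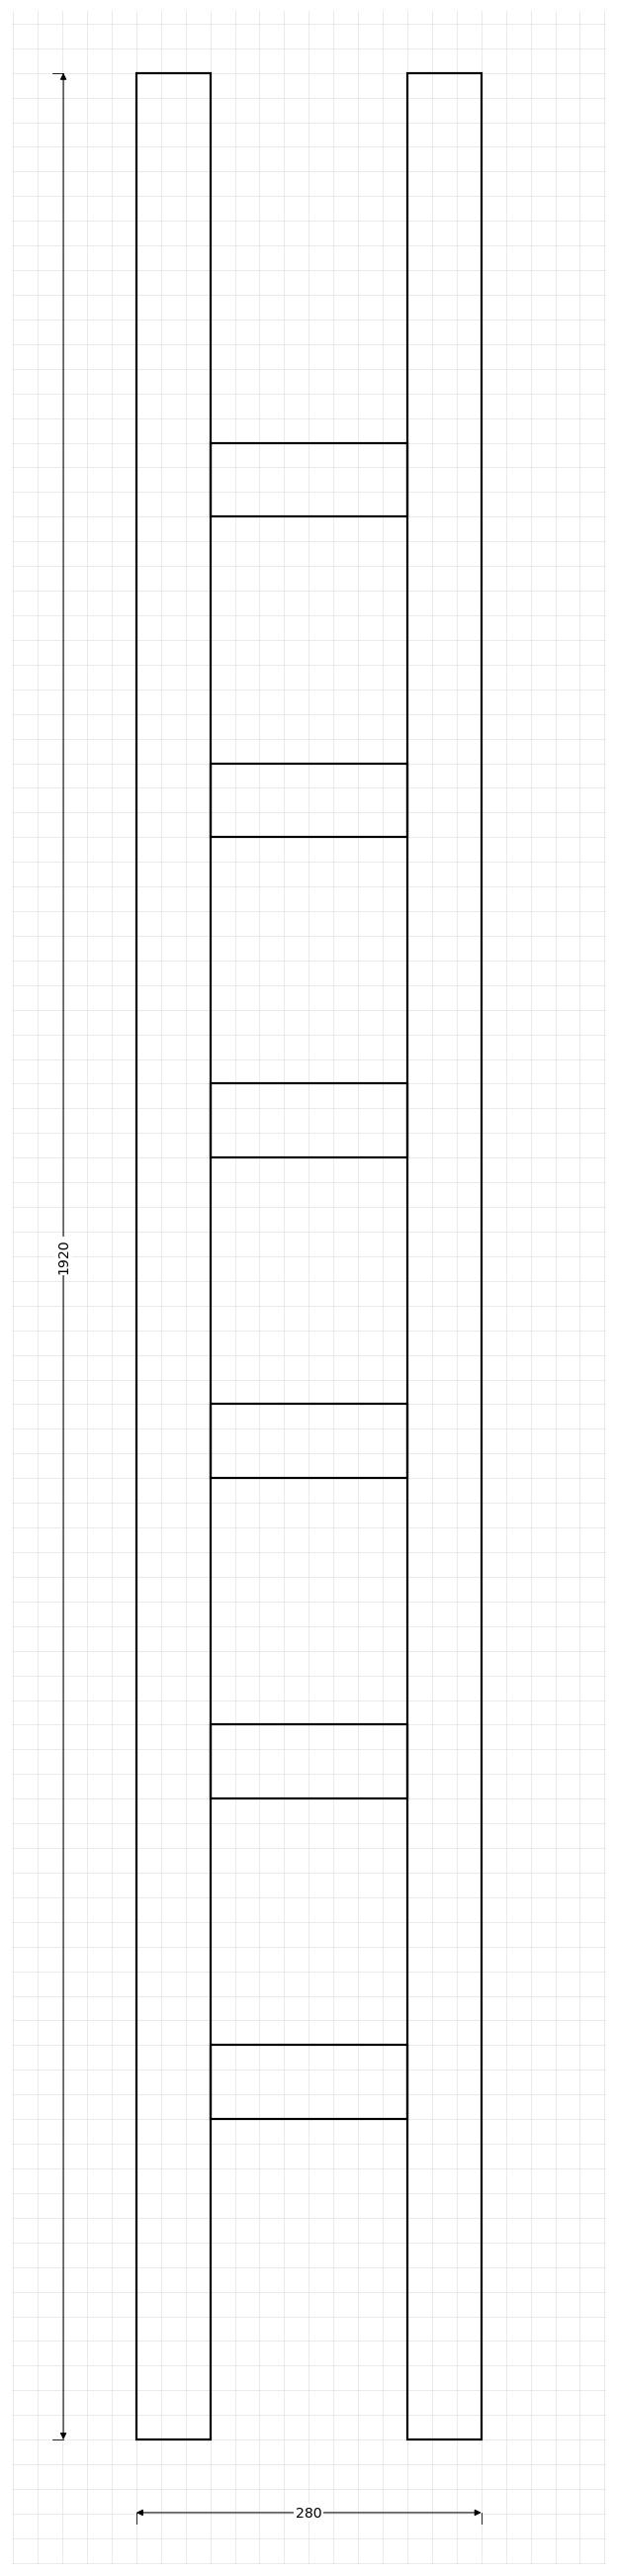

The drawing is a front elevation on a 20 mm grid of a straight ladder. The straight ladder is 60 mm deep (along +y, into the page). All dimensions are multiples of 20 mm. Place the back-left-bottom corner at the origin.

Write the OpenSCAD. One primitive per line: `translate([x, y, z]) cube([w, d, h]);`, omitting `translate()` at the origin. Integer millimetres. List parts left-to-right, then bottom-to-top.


cube([60, 60, 1920]);
translate([60, 0, 260]) cube([160, 60, 60]);
translate([60, 0, 520]) cube([160, 60, 60]);
translate([60, 0, 780]) cube([160, 60, 60]);
translate([60, 0, 1040]) cube([160, 60, 60]);
translate([60, 0, 1300]) cube([160, 60, 60]);
translate([60, 0, 1560]) cube([160, 60, 60]);
translate([220, 0, 0]) cube([60, 60, 1920]);


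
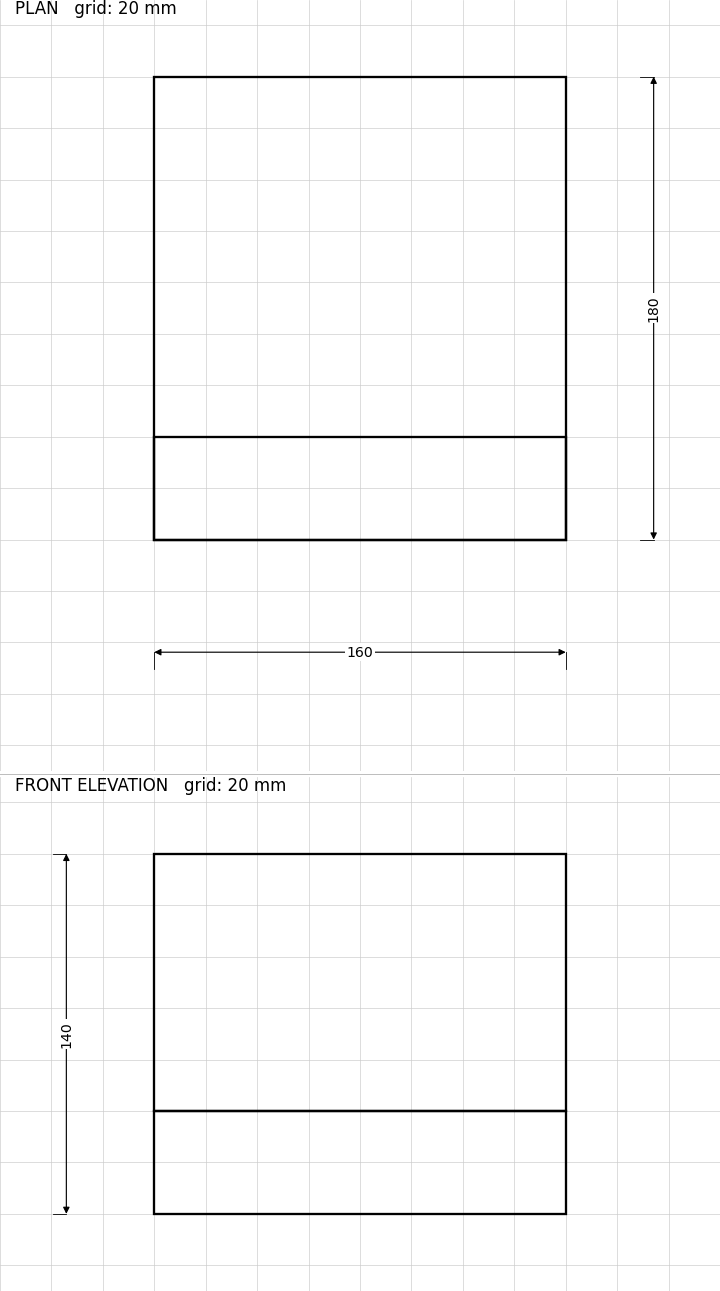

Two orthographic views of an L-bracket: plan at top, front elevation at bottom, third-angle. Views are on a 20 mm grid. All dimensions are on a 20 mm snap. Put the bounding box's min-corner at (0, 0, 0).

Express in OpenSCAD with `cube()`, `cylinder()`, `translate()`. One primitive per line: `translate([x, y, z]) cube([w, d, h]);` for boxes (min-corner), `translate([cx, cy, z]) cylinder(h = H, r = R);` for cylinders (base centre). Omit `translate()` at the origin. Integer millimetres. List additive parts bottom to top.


cube([160, 180, 40]);
translate([0, 0, 40]) cube([160, 40, 100]);
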